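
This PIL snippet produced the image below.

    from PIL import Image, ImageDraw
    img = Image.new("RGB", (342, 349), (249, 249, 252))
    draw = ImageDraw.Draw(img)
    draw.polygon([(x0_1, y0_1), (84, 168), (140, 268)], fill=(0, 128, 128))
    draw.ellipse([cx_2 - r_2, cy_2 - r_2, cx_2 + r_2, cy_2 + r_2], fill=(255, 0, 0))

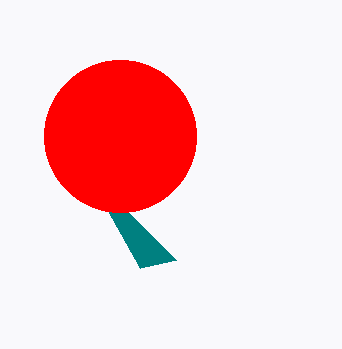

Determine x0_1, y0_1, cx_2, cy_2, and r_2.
x0_1 = 176
y0_1 = 260
cx_2 = 120
cy_2 = 136
r_2 = 76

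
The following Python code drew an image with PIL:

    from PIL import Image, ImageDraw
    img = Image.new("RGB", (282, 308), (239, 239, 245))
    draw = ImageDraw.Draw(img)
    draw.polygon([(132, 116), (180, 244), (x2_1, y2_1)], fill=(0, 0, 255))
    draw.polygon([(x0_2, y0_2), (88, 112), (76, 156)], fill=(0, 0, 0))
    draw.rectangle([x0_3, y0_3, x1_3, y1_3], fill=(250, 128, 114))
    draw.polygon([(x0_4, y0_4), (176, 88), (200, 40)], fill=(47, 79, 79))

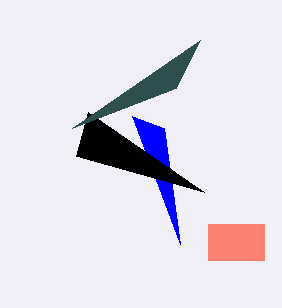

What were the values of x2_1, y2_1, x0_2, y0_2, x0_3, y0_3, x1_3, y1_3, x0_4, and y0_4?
x2_1 = 164
y2_1 = 128
x0_2 = 204
y0_2 = 192
x0_3 = 208
y0_3 = 224
x1_3 = 264
y1_3 = 260
x0_4 = 72
y0_4 = 128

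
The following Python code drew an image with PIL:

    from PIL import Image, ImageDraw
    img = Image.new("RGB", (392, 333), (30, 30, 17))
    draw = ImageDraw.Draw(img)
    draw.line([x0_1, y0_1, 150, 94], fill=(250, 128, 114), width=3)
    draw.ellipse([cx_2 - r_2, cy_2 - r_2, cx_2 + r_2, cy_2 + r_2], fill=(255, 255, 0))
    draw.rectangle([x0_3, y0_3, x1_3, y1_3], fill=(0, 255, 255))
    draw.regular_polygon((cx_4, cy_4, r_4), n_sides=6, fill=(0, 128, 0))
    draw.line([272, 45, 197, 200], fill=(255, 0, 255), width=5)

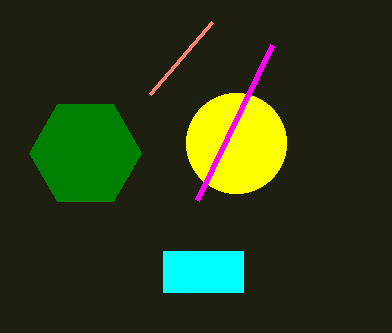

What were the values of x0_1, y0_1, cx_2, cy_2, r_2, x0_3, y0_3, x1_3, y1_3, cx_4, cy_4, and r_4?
x0_1 = 212; y0_1 = 22; cx_2 = 236; cy_2 = 143; r_2 = 50; x0_3 = 163; y0_3 = 251; x1_3 = 243; y1_3 = 292; cx_4 = 85; cy_4 = 153; r_4 = 56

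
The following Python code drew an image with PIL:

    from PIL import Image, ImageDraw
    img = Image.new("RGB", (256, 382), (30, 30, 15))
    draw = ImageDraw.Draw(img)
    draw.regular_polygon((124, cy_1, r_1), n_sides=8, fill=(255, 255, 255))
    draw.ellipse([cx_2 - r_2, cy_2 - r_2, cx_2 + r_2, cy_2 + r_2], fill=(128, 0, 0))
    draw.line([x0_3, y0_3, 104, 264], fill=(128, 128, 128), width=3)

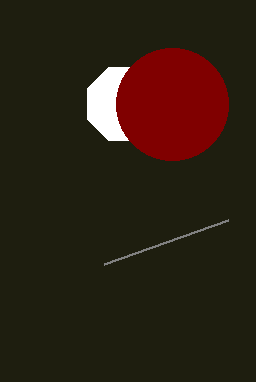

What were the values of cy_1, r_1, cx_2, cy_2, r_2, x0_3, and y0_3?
cy_1 = 104
r_1 = 40
cx_2 = 172
cy_2 = 104
r_2 = 56
x0_3 = 228
y0_3 = 220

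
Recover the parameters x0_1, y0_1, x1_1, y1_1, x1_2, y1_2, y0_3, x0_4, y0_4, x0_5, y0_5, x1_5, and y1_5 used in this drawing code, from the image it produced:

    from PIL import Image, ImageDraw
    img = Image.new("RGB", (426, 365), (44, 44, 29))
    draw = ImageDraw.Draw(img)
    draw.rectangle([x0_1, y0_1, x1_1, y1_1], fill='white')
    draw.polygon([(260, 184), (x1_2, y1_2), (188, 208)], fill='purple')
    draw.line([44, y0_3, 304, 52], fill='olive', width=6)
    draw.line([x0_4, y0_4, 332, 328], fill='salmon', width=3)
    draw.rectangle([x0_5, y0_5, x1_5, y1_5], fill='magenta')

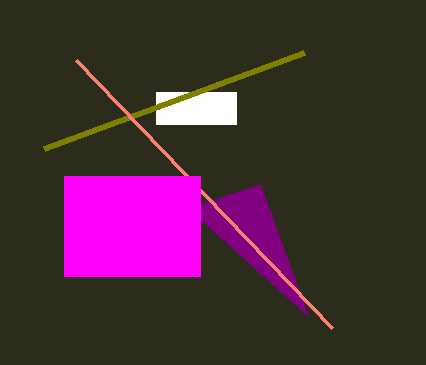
x0_1 = 156; y0_1 = 92; x1_1 = 236; y1_1 = 124; x1_2 = 308; y1_2 = 316; y0_3 = 148; x0_4 = 76; y0_4 = 60; x0_5 = 64; y0_5 = 176; x1_5 = 200; y1_5 = 276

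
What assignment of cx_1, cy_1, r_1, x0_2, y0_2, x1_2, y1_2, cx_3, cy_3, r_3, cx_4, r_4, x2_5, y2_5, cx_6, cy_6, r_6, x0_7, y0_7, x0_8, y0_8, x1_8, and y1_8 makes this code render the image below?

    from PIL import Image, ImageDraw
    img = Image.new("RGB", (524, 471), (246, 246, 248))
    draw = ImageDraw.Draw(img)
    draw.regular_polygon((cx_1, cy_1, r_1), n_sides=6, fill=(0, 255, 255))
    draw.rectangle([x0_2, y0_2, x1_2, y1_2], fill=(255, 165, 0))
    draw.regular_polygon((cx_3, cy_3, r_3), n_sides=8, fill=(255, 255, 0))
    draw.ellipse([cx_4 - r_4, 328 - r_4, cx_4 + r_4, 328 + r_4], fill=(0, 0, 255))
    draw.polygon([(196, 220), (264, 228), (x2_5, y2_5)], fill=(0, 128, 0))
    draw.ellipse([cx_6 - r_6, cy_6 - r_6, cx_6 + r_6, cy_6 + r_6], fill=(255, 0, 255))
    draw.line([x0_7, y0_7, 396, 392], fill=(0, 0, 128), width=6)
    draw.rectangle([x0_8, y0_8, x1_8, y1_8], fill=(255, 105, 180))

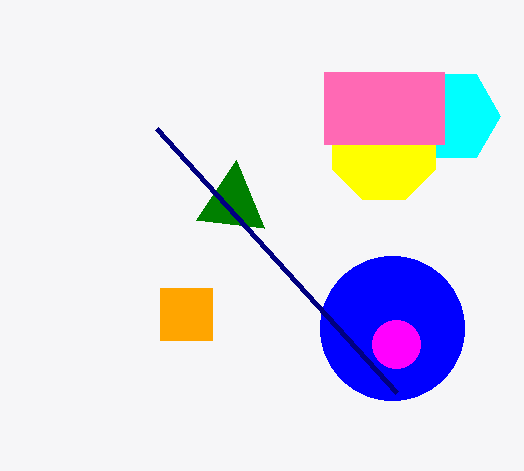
cx_1 = 452; cy_1 = 116; r_1 = 48; x0_2 = 160; y0_2 = 288; x1_2 = 212; y1_2 = 340; cx_3 = 384; cy_3 = 148; r_3 = 56; cx_4 = 392; r_4 = 72; x2_5 = 236; y2_5 = 160; cx_6 = 396; cy_6 = 344; r_6 = 24; x0_7 = 156; y0_7 = 128; x0_8 = 324; y0_8 = 72; x1_8 = 444; y1_8 = 144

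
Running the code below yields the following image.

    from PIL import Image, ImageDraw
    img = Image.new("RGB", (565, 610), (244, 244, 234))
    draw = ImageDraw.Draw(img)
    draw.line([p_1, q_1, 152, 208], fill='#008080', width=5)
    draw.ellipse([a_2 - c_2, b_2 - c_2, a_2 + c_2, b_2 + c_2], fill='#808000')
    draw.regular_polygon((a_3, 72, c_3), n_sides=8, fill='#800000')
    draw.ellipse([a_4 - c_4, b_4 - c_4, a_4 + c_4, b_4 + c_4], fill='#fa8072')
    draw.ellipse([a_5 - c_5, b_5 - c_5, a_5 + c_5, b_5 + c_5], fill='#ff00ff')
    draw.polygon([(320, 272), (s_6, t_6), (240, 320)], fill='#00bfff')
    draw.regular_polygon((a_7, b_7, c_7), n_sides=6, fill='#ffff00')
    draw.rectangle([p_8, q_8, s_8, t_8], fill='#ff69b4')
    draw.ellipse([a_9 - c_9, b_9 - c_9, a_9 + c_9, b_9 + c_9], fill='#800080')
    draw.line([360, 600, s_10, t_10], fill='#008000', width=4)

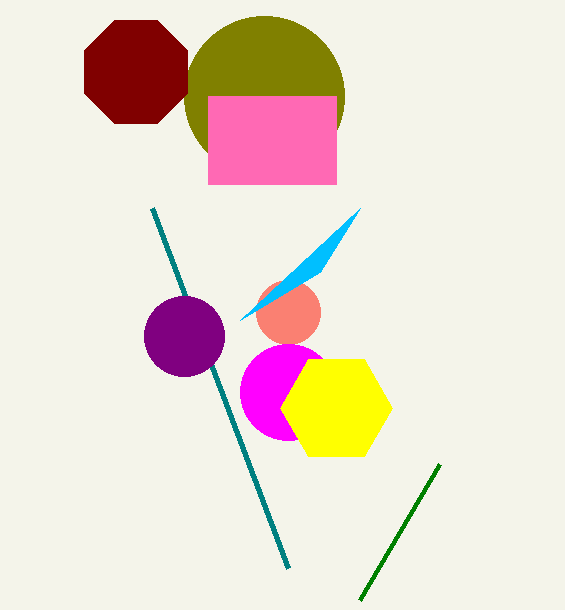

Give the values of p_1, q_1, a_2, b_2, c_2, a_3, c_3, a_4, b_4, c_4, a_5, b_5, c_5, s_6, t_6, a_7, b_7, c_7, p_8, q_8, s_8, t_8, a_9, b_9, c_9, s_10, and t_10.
p_1 = 288, q_1 = 568, a_2 = 264, b_2 = 96, c_2 = 80, a_3 = 136, c_3 = 56, a_4 = 288, b_4 = 312, c_4 = 32, a_5 = 288, b_5 = 392, c_5 = 48, s_6 = 360, t_6 = 208, a_7 = 336, b_7 = 408, c_7 = 56, p_8 = 208, q_8 = 96, s_8 = 336, t_8 = 184, a_9 = 184, b_9 = 336, c_9 = 40, s_10 = 440, t_10 = 464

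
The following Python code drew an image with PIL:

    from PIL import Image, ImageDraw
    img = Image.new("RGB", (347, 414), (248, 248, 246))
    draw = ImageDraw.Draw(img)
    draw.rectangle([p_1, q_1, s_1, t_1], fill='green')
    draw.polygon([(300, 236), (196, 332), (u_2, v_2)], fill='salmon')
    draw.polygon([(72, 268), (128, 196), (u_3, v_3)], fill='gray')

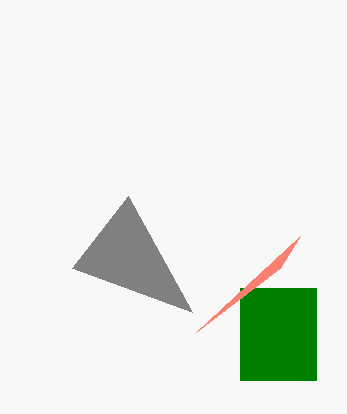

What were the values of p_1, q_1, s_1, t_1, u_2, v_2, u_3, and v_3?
p_1 = 240
q_1 = 288
s_1 = 316
t_1 = 380
u_2 = 280
v_2 = 268
u_3 = 192
v_3 = 312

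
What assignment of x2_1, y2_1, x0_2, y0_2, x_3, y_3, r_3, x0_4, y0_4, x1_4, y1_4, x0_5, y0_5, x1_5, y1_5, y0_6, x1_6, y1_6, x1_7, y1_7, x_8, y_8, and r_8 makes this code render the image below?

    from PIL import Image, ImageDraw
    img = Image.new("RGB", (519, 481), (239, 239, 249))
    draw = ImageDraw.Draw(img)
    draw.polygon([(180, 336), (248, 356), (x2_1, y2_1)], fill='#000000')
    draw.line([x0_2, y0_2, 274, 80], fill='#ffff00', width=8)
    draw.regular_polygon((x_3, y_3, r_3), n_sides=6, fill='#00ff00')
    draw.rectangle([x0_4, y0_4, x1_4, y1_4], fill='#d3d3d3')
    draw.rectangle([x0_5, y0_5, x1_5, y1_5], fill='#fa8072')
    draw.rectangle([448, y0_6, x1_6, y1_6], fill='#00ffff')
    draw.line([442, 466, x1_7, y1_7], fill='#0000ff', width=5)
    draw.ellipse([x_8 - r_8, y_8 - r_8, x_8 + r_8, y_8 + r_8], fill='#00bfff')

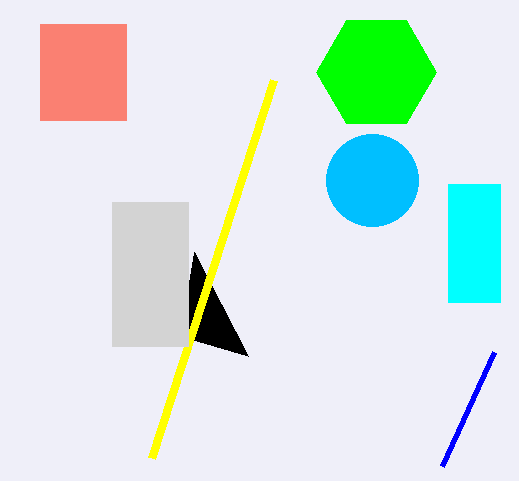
x2_1 = 194, y2_1 = 252, x0_2 = 152, y0_2 = 458, x_3 = 376, y_3 = 72, r_3 = 60, x0_4 = 112, y0_4 = 202, x1_4 = 188, y1_4 = 346, x0_5 = 40, y0_5 = 24, x1_5 = 126, y1_5 = 120, y0_6 = 184, x1_6 = 500, y1_6 = 302, x1_7 = 494, y1_7 = 352, x_8 = 372, y_8 = 180, r_8 = 46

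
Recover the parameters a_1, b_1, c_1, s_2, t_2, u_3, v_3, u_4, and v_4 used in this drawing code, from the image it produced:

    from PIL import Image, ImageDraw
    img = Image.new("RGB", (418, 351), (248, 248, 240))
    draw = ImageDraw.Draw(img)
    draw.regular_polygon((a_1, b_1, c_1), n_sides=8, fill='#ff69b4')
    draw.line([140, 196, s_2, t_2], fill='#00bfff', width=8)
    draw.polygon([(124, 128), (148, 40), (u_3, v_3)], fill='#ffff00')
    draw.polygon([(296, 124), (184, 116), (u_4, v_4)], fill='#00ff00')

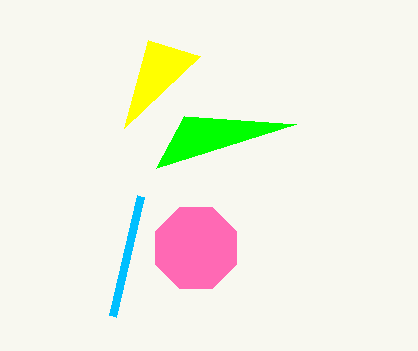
a_1 = 196
b_1 = 248
c_1 = 44
s_2 = 112
t_2 = 316
u_3 = 200
v_3 = 56
u_4 = 156
v_4 = 168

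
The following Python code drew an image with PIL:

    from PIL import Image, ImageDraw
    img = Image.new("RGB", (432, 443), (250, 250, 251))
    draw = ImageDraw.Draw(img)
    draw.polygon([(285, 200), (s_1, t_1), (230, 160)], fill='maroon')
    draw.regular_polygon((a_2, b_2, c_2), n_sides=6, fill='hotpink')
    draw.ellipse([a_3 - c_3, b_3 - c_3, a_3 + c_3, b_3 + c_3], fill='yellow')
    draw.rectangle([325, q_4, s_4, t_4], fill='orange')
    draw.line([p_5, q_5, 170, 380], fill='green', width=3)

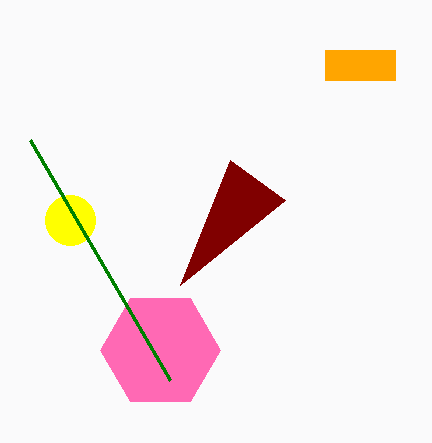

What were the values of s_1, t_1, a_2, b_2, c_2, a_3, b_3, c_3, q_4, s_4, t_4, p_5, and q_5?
s_1 = 180, t_1 = 285, a_2 = 160, b_2 = 350, c_2 = 60, a_3 = 70, b_3 = 220, c_3 = 25, q_4 = 50, s_4 = 395, t_4 = 80, p_5 = 30, q_5 = 140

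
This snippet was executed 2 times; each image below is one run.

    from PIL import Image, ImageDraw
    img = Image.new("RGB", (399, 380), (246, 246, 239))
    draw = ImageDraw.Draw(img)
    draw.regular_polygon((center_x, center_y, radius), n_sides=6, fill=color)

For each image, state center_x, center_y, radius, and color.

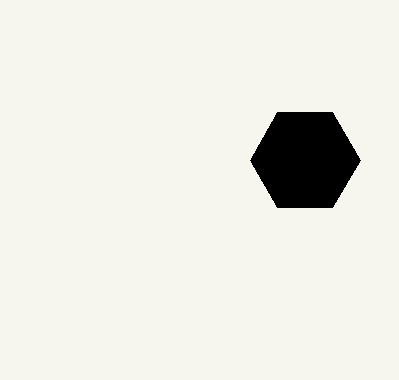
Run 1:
center_x = 305; center_y = 160; radius = 55; color = 'black'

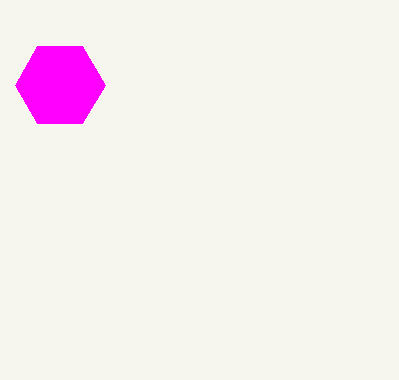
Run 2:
center_x = 60; center_y = 85; radius = 45; color = 'magenta'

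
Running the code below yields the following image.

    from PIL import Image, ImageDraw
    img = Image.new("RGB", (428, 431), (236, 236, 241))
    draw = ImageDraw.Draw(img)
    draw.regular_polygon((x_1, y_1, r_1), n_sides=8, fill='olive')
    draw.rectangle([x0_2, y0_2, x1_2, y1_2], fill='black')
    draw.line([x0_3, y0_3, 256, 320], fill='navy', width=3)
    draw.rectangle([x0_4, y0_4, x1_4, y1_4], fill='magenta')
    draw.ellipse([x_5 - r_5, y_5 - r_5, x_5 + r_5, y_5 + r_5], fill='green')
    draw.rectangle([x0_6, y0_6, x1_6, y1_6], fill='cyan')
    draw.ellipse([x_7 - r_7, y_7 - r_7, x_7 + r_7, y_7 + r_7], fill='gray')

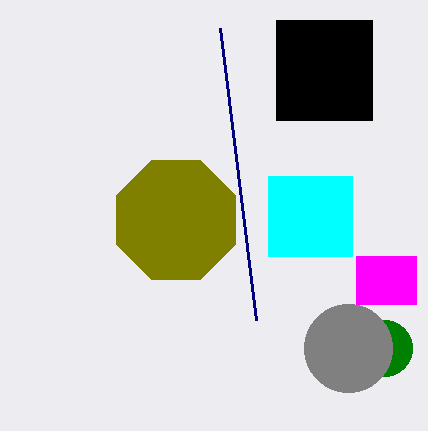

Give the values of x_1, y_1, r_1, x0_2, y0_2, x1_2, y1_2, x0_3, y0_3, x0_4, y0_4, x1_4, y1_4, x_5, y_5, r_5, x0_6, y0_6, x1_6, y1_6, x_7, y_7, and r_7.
x_1 = 176; y_1 = 220; r_1 = 64; x0_2 = 276; y0_2 = 20; x1_2 = 372; y1_2 = 120; x0_3 = 220; y0_3 = 28; x0_4 = 356; y0_4 = 256; x1_4 = 416; y1_4 = 304; x_5 = 384; y_5 = 348; r_5 = 28; x0_6 = 268; y0_6 = 176; x1_6 = 352; y1_6 = 256; x_7 = 348; y_7 = 348; r_7 = 44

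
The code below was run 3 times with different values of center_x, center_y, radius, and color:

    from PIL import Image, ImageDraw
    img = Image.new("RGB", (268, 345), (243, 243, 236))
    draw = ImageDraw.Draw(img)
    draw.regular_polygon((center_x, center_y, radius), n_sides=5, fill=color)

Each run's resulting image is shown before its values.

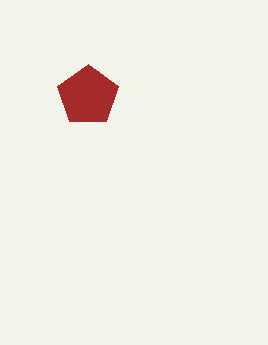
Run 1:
center_x = 88, center_y = 96, radius = 32, color = 'brown'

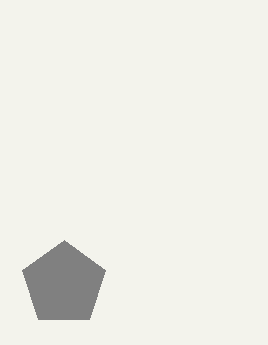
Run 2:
center_x = 64
center_y = 284
radius = 44
color = 'gray'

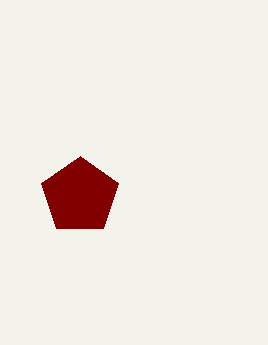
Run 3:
center_x = 80; center_y = 196; radius = 40; color = 'maroon'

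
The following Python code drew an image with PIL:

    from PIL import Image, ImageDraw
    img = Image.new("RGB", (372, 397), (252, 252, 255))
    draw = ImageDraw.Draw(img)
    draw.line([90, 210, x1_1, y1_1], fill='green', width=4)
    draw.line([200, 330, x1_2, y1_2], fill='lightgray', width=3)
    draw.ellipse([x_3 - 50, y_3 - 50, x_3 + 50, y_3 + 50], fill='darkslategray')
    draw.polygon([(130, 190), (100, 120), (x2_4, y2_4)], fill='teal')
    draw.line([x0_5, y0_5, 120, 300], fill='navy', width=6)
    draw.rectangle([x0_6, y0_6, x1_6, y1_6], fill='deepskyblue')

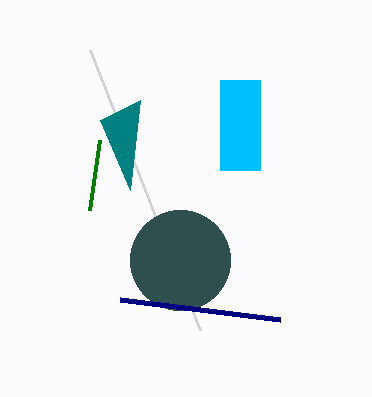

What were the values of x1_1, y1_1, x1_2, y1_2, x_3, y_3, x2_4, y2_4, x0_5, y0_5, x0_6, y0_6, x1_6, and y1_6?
x1_1 = 100
y1_1 = 140
x1_2 = 90
y1_2 = 50
x_3 = 180
y_3 = 260
x2_4 = 140
y2_4 = 100
x0_5 = 280
y0_5 = 320
x0_6 = 220
y0_6 = 80
x1_6 = 260
y1_6 = 170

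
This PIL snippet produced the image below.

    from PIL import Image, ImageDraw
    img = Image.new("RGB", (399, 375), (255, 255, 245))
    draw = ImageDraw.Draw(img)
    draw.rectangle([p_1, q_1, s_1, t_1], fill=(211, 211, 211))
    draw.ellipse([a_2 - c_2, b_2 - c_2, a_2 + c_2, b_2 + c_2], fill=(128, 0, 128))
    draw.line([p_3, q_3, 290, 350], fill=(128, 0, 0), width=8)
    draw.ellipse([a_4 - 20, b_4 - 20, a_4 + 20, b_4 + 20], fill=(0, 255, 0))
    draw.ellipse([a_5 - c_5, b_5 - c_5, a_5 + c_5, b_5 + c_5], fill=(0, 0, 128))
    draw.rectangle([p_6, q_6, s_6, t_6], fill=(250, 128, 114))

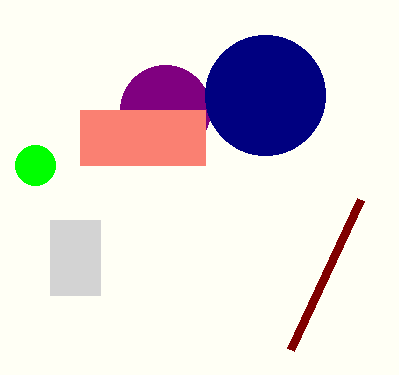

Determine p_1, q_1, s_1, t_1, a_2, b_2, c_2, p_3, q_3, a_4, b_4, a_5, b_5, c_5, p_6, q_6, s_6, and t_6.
p_1 = 50
q_1 = 220
s_1 = 100
t_1 = 295
a_2 = 165
b_2 = 110
c_2 = 45
p_3 = 360
q_3 = 200
a_4 = 35
b_4 = 165
a_5 = 265
b_5 = 95
c_5 = 60
p_6 = 80
q_6 = 110
s_6 = 205
t_6 = 165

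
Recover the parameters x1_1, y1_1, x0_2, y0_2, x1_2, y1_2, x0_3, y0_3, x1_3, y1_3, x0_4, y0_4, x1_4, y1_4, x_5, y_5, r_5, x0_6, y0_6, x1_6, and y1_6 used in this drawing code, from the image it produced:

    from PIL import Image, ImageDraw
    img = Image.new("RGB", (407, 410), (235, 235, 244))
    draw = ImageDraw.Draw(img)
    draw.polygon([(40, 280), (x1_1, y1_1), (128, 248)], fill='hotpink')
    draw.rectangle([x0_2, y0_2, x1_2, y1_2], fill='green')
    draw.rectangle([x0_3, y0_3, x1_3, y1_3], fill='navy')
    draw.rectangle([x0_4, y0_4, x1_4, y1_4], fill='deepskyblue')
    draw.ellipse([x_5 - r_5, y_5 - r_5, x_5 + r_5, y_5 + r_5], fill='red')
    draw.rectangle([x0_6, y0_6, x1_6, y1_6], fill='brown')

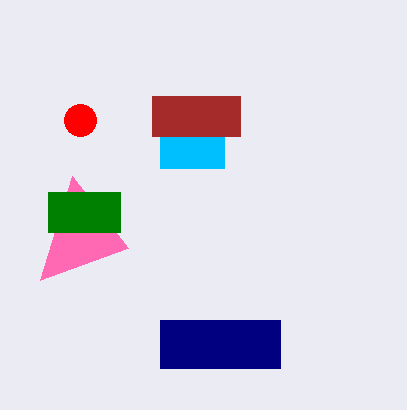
x1_1 = 72, y1_1 = 176, x0_2 = 48, y0_2 = 192, x1_2 = 120, y1_2 = 232, x0_3 = 160, y0_3 = 320, x1_3 = 280, y1_3 = 368, x0_4 = 160, y0_4 = 96, x1_4 = 224, y1_4 = 168, x_5 = 80, y_5 = 120, r_5 = 16, x0_6 = 152, y0_6 = 96, x1_6 = 240, y1_6 = 136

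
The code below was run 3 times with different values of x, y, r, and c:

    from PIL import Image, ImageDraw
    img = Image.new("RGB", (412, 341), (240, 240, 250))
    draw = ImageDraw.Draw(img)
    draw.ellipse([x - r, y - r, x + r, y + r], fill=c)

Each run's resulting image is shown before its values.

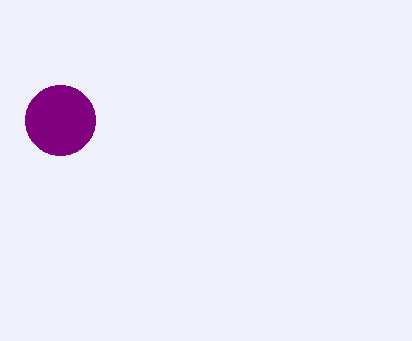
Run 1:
x = 60, y = 120, r = 35, c = 'purple'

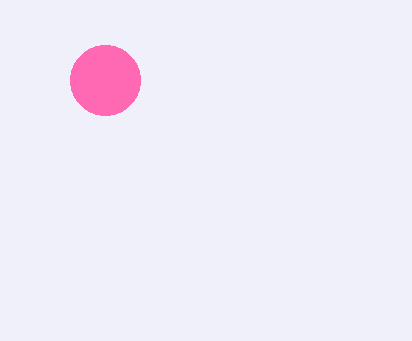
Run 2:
x = 105; y = 80; r = 35; c = 'hotpink'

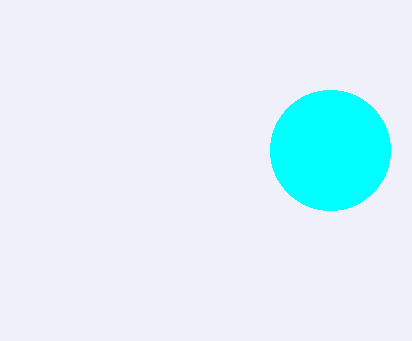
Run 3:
x = 330, y = 150, r = 60, c = 'cyan'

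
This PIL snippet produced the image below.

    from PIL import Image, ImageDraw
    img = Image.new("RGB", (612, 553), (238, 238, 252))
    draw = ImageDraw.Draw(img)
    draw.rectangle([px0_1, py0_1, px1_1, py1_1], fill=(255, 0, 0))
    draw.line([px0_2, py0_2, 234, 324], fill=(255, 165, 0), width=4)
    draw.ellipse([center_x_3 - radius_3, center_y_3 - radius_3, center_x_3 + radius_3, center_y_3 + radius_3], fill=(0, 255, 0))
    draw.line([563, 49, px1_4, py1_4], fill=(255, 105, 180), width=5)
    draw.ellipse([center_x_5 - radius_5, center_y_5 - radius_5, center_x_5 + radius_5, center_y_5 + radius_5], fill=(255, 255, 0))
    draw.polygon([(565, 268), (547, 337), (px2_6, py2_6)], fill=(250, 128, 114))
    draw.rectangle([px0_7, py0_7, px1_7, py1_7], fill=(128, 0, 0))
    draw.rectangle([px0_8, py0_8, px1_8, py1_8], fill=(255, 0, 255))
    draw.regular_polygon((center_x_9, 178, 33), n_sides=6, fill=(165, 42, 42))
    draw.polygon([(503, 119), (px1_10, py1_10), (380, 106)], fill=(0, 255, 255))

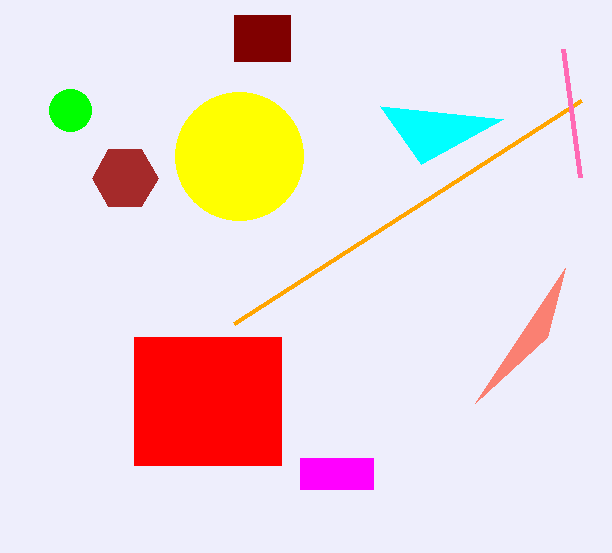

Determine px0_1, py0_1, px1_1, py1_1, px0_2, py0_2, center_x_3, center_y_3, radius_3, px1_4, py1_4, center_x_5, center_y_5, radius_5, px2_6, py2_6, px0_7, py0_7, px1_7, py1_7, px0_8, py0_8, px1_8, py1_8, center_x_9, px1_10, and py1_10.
px0_1 = 134; py0_1 = 337; px1_1 = 281; py1_1 = 465; px0_2 = 581; py0_2 = 101; center_x_3 = 70; center_y_3 = 110; radius_3 = 21; px1_4 = 580; py1_4 = 177; center_x_5 = 239; center_y_5 = 156; radius_5 = 64; px2_6 = 475; py2_6 = 403; px0_7 = 234; py0_7 = 15; px1_7 = 290; py1_7 = 61; px0_8 = 300; py0_8 = 458; px1_8 = 373; py1_8 = 489; center_x_9 = 125; px1_10 = 421; py1_10 = 164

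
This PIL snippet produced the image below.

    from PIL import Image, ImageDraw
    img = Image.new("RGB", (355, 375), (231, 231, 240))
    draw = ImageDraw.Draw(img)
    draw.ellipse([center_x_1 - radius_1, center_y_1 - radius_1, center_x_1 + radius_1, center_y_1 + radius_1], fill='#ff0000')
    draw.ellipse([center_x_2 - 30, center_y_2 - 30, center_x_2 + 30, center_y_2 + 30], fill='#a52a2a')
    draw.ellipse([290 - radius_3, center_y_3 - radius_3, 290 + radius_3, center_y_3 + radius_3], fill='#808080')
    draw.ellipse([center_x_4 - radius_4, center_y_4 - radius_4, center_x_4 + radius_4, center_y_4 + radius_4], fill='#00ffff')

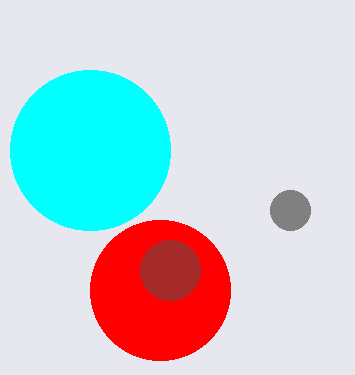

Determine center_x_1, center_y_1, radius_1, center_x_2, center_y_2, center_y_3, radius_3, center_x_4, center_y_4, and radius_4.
center_x_1 = 160
center_y_1 = 290
radius_1 = 70
center_x_2 = 170
center_y_2 = 270
center_y_3 = 210
radius_3 = 20
center_x_4 = 90
center_y_4 = 150
radius_4 = 80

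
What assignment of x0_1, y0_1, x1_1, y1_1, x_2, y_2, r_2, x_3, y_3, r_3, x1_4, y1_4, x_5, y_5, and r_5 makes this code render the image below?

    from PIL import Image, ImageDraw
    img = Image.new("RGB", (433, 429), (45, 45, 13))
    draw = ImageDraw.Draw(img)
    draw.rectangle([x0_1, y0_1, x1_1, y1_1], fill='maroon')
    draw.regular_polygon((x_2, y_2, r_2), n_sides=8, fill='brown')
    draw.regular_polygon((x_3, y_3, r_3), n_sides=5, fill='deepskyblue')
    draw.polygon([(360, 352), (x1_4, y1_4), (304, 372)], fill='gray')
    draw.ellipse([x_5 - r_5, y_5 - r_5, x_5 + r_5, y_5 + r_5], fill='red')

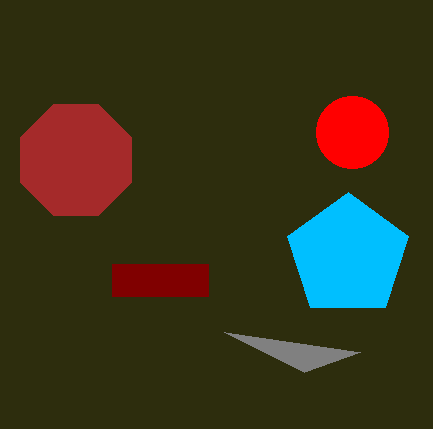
x0_1 = 112
y0_1 = 264
x1_1 = 208
y1_1 = 296
x_2 = 76
y_2 = 160
r_2 = 60
x_3 = 348
y_3 = 256
r_3 = 64
x1_4 = 224
y1_4 = 332
x_5 = 352
y_5 = 132
r_5 = 36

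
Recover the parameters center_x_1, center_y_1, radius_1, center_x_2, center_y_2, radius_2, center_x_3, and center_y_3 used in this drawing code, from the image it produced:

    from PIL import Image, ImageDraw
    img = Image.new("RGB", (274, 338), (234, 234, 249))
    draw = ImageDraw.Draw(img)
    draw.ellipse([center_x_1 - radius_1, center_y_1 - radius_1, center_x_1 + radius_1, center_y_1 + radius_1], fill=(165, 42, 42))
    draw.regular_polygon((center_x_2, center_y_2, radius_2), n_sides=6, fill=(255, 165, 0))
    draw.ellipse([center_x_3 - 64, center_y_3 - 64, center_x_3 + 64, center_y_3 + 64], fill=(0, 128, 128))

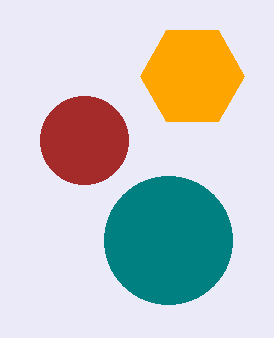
center_x_1 = 84
center_y_1 = 140
radius_1 = 44
center_x_2 = 192
center_y_2 = 76
radius_2 = 52
center_x_3 = 168
center_y_3 = 240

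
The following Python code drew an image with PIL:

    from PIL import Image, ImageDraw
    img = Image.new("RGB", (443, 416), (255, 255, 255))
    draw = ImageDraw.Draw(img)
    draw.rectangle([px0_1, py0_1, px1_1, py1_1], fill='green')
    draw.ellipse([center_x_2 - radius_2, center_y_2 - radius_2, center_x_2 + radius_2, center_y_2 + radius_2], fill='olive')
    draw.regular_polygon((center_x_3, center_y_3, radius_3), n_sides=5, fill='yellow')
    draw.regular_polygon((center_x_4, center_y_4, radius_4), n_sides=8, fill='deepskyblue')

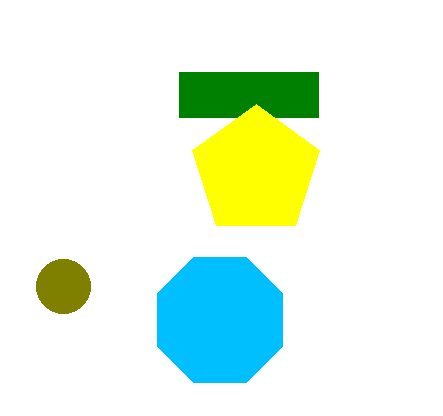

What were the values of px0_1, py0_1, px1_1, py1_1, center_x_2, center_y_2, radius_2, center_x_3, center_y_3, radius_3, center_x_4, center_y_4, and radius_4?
px0_1 = 179
py0_1 = 72
px1_1 = 318
py1_1 = 117
center_x_2 = 63
center_y_2 = 286
radius_2 = 27
center_x_3 = 256
center_y_3 = 171
radius_3 = 67
center_x_4 = 220
center_y_4 = 320
radius_4 = 68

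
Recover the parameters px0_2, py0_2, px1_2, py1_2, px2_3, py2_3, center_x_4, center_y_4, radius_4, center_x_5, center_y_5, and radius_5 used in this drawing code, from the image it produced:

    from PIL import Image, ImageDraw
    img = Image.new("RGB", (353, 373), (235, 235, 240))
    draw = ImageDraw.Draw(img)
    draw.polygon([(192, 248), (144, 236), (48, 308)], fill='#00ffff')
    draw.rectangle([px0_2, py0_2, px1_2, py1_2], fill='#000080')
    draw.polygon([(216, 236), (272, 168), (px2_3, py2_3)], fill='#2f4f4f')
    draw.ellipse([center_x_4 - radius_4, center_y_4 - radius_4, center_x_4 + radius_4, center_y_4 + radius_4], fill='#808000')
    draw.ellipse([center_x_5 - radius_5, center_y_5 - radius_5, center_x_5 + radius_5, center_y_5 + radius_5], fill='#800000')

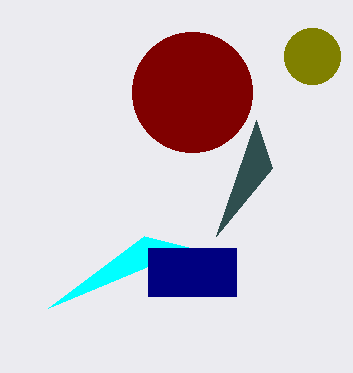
px0_2 = 148, py0_2 = 248, px1_2 = 236, py1_2 = 296, px2_3 = 256, py2_3 = 120, center_x_4 = 312, center_y_4 = 56, radius_4 = 28, center_x_5 = 192, center_y_5 = 92, radius_5 = 60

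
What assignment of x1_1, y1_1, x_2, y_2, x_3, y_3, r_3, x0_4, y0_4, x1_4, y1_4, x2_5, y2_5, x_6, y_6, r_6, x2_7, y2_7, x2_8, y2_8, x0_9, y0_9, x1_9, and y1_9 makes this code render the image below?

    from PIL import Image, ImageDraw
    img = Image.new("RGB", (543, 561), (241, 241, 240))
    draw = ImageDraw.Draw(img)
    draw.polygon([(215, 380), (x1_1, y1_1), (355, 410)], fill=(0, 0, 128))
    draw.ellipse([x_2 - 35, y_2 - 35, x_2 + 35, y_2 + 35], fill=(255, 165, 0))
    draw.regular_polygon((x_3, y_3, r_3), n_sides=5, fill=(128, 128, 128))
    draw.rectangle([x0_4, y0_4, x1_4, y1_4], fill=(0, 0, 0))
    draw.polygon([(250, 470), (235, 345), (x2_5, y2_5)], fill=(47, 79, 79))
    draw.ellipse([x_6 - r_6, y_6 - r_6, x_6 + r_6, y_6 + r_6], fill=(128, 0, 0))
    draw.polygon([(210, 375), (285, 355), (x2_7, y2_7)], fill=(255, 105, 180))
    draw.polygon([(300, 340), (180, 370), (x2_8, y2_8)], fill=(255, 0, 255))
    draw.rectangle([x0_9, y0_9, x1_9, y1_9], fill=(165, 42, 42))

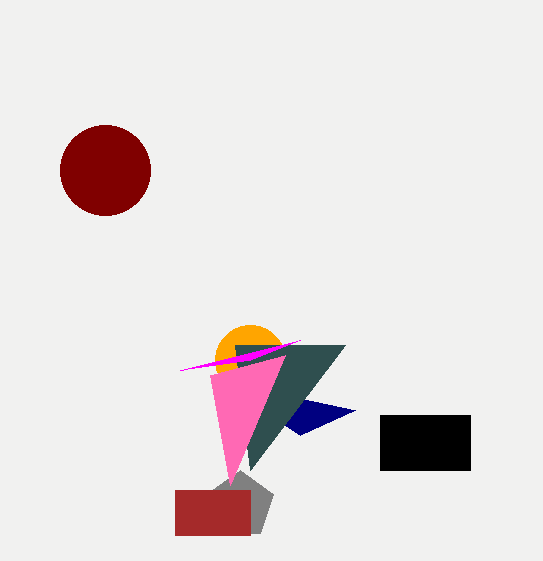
x1_1 = 300
y1_1 = 435
x_2 = 250
y_2 = 360
x_3 = 240
y_3 = 505
r_3 = 35
x0_4 = 380
y0_4 = 415
x1_4 = 470
y1_4 = 470
x2_5 = 345
y2_5 = 345
x_6 = 105
y_6 = 170
r_6 = 45
x2_7 = 230
y2_7 = 485
x2_8 = 250
y2_8 = 360
x0_9 = 175
y0_9 = 490
x1_9 = 250
y1_9 = 535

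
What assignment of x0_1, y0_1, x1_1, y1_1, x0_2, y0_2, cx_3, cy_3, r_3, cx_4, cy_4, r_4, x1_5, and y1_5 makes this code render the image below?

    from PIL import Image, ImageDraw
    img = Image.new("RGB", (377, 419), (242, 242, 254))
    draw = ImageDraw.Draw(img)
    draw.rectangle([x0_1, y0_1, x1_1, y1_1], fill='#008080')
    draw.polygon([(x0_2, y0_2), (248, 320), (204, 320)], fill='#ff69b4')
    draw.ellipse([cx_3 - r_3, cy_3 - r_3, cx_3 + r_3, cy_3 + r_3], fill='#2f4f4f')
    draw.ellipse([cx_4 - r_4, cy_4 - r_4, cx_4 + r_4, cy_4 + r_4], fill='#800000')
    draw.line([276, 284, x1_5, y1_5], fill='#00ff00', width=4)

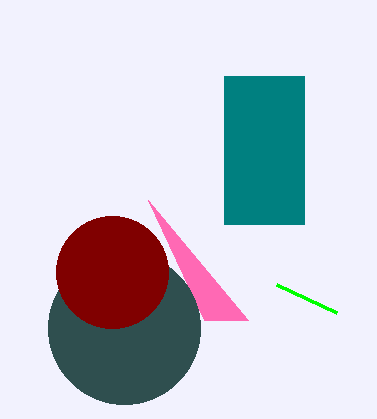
x0_1 = 224
y0_1 = 76
x1_1 = 304
y1_1 = 224
x0_2 = 148
y0_2 = 200
cx_3 = 124
cy_3 = 328
r_3 = 76
cx_4 = 112
cy_4 = 272
r_4 = 56
x1_5 = 336
y1_5 = 312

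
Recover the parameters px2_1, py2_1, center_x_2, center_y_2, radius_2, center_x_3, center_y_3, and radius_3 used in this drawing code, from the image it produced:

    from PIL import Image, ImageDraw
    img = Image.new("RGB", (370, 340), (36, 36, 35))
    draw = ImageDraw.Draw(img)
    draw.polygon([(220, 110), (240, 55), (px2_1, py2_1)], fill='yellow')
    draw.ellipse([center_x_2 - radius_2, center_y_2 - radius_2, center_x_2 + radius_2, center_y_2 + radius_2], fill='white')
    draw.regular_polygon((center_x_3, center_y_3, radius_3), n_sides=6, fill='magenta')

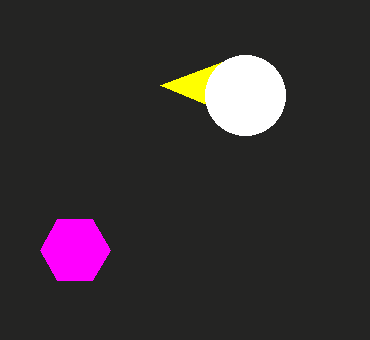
px2_1 = 160; py2_1 = 85; center_x_2 = 245; center_y_2 = 95; radius_2 = 40; center_x_3 = 75; center_y_3 = 250; radius_3 = 35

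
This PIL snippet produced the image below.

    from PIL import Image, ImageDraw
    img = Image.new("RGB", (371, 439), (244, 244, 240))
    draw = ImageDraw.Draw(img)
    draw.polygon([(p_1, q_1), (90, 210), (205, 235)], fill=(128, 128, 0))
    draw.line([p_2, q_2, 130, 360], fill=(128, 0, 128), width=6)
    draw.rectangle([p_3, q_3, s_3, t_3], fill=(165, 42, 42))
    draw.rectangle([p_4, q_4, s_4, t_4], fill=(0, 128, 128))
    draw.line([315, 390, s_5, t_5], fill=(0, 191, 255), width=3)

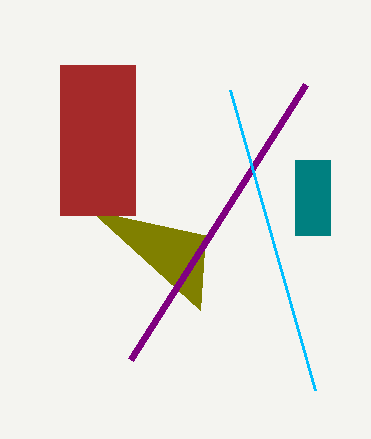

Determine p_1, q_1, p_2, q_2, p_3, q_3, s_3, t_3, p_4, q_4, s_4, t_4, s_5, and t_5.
p_1 = 200, q_1 = 310, p_2 = 305, q_2 = 85, p_3 = 60, q_3 = 65, s_3 = 135, t_3 = 215, p_4 = 295, q_4 = 160, s_4 = 330, t_4 = 235, s_5 = 230, t_5 = 90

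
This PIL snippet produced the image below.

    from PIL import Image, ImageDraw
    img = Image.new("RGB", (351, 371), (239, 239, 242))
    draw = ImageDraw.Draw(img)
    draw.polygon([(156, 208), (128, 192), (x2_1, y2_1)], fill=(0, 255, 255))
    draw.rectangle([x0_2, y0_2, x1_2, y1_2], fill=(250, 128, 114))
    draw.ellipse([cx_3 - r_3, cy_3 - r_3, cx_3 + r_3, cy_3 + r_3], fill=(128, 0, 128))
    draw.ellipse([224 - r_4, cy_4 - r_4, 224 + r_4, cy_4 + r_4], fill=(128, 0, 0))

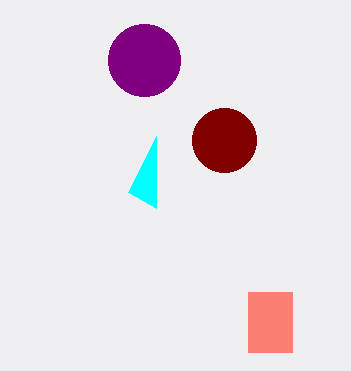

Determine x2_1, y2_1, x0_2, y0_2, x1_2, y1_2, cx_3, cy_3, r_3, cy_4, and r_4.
x2_1 = 156, y2_1 = 136, x0_2 = 248, y0_2 = 292, x1_2 = 292, y1_2 = 352, cx_3 = 144, cy_3 = 60, r_3 = 36, cy_4 = 140, r_4 = 32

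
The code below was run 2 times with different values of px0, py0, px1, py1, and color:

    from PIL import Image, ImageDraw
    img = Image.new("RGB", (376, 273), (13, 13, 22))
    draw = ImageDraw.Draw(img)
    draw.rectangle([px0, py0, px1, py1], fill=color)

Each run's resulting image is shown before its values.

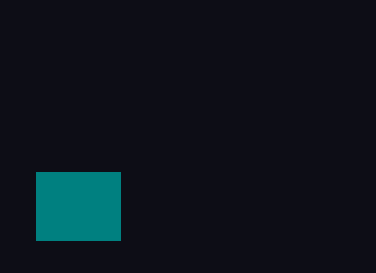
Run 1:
px0 = 36
py0 = 172
px1 = 120
py1 = 240
color = 'teal'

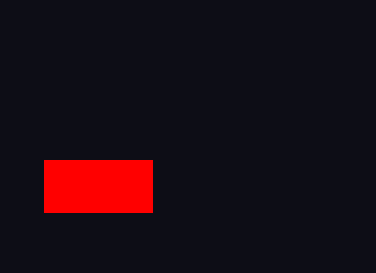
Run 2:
px0 = 44, py0 = 160, px1 = 152, py1 = 212, color = 'red'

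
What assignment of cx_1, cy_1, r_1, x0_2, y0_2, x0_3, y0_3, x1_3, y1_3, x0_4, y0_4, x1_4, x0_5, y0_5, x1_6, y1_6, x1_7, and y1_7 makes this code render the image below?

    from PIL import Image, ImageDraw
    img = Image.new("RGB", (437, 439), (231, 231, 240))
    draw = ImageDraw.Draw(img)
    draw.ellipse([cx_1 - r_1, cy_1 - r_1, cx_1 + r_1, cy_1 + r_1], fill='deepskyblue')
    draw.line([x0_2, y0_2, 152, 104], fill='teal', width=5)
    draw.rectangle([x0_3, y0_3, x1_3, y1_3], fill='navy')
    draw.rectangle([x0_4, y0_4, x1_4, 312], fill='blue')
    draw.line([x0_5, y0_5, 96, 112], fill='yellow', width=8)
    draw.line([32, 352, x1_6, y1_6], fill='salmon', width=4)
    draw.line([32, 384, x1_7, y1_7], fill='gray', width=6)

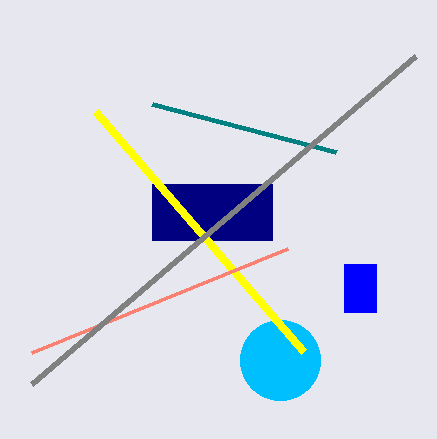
cx_1 = 280; cy_1 = 360; r_1 = 40; x0_2 = 336; y0_2 = 152; x0_3 = 152; y0_3 = 184; x1_3 = 272; y1_3 = 240; x0_4 = 344; y0_4 = 264; x1_4 = 376; x0_5 = 304; y0_5 = 352; x1_6 = 288; y1_6 = 248; x1_7 = 416; y1_7 = 56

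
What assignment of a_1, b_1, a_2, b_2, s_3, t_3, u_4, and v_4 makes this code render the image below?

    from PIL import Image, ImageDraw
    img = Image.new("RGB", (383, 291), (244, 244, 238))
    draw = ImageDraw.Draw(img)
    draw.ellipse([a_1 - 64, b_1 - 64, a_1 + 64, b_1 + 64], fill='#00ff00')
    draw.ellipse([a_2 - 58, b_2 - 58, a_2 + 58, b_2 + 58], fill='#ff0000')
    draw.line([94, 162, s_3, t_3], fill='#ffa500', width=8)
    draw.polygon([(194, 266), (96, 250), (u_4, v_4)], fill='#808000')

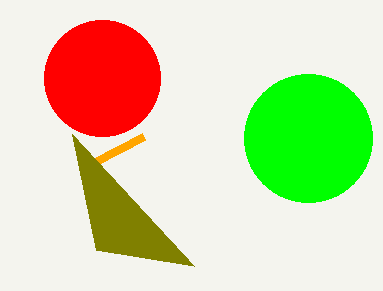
a_1 = 308, b_1 = 138, a_2 = 102, b_2 = 78, s_3 = 144, t_3 = 136, u_4 = 72, v_4 = 134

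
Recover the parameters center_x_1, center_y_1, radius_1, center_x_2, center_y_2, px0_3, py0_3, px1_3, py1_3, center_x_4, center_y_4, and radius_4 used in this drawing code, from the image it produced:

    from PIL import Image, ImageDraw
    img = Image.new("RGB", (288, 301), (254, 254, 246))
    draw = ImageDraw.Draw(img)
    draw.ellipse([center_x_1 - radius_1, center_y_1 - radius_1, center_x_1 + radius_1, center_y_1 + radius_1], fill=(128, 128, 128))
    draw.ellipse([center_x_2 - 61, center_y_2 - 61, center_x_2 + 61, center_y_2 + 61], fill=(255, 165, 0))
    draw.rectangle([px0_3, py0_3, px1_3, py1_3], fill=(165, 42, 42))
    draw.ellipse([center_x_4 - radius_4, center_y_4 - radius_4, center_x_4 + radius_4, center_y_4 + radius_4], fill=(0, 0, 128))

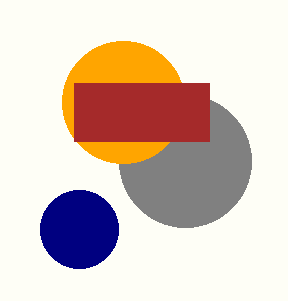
center_x_1 = 185, center_y_1 = 161, radius_1 = 66, center_x_2 = 123, center_y_2 = 102, px0_3 = 74, py0_3 = 83, px1_3 = 209, py1_3 = 141, center_x_4 = 79, center_y_4 = 229, radius_4 = 39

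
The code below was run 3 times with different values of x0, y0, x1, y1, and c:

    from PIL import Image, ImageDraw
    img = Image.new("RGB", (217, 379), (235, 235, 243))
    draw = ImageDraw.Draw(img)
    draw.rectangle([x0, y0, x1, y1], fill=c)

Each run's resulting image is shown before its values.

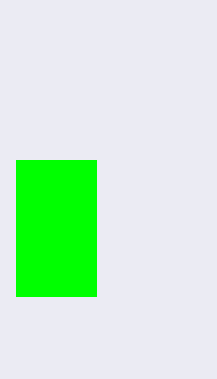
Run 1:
x0 = 16, y0 = 160, x1 = 96, y1 = 296, c = 'lime'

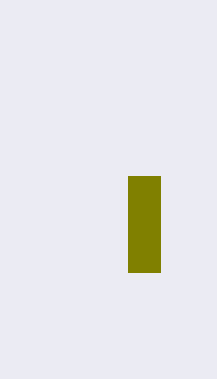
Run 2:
x0 = 128; y0 = 176; x1 = 160; y1 = 272; c = 'olive'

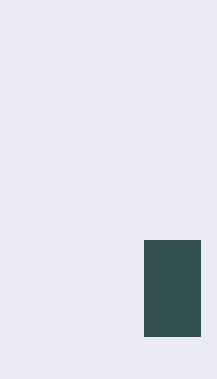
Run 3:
x0 = 144, y0 = 240, x1 = 200, y1 = 336, c = 'darkslategray'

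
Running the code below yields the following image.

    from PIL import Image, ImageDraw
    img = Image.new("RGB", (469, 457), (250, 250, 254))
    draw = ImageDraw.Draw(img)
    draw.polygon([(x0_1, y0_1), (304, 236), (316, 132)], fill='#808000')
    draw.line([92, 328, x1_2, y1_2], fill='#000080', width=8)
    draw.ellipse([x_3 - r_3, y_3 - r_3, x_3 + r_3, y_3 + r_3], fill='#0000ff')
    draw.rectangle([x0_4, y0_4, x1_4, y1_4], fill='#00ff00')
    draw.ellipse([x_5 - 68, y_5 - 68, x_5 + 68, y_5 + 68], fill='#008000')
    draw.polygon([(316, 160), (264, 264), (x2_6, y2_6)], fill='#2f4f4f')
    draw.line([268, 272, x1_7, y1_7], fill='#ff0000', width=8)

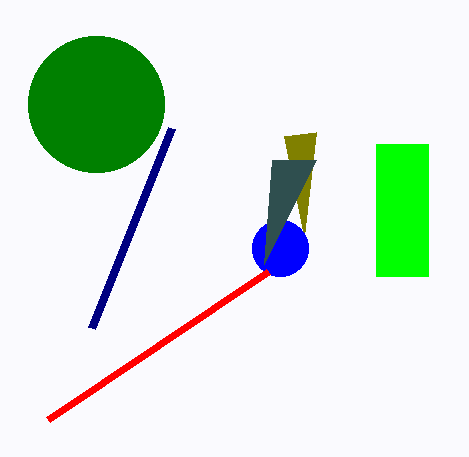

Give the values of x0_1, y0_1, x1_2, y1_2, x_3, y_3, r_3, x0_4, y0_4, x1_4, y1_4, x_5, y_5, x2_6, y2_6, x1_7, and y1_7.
x0_1 = 284
y0_1 = 136
x1_2 = 172
y1_2 = 128
x_3 = 280
y_3 = 248
r_3 = 28
x0_4 = 376
y0_4 = 144
x1_4 = 428
y1_4 = 276
x_5 = 96
y_5 = 104
x2_6 = 272
y2_6 = 160
x1_7 = 48
y1_7 = 420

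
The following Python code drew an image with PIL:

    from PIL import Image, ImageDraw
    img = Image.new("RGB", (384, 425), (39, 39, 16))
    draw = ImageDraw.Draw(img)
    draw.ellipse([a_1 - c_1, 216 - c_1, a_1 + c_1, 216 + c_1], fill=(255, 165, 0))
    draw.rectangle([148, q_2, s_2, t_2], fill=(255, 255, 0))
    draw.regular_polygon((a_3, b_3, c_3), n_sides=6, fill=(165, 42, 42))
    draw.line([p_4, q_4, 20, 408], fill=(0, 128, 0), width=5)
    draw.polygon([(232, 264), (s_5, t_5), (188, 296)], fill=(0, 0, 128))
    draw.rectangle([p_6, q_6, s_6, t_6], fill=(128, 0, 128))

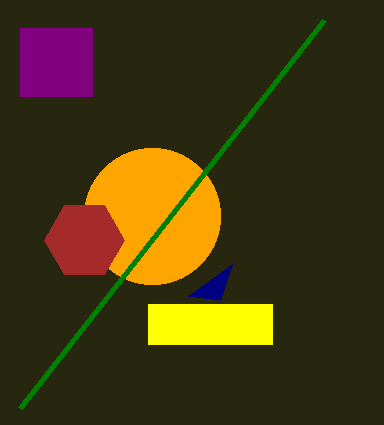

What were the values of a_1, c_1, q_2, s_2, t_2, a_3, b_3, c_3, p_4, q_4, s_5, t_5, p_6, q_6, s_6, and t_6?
a_1 = 152; c_1 = 68; q_2 = 304; s_2 = 272; t_2 = 344; a_3 = 84; b_3 = 240; c_3 = 40; p_4 = 324; q_4 = 20; s_5 = 220; t_5 = 300; p_6 = 20; q_6 = 28; s_6 = 92; t_6 = 96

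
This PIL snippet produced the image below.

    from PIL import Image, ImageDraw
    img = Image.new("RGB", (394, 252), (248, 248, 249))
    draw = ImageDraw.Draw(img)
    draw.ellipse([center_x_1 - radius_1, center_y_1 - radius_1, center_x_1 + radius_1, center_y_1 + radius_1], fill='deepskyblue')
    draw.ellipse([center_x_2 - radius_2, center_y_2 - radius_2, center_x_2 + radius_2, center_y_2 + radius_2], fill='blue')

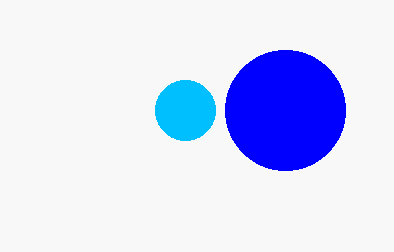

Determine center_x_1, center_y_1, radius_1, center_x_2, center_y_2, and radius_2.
center_x_1 = 185
center_y_1 = 110
radius_1 = 30
center_x_2 = 285
center_y_2 = 110
radius_2 = 60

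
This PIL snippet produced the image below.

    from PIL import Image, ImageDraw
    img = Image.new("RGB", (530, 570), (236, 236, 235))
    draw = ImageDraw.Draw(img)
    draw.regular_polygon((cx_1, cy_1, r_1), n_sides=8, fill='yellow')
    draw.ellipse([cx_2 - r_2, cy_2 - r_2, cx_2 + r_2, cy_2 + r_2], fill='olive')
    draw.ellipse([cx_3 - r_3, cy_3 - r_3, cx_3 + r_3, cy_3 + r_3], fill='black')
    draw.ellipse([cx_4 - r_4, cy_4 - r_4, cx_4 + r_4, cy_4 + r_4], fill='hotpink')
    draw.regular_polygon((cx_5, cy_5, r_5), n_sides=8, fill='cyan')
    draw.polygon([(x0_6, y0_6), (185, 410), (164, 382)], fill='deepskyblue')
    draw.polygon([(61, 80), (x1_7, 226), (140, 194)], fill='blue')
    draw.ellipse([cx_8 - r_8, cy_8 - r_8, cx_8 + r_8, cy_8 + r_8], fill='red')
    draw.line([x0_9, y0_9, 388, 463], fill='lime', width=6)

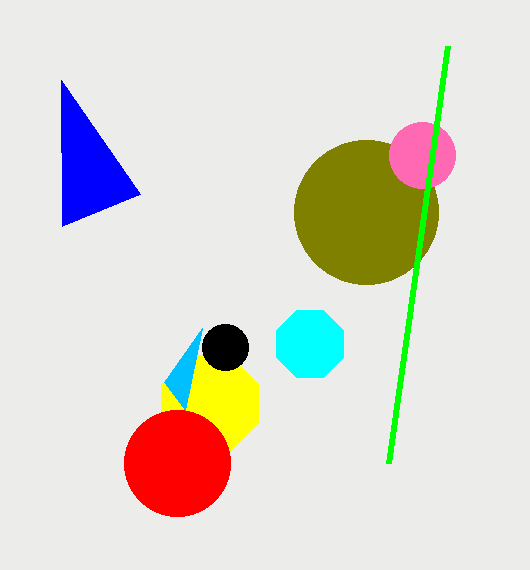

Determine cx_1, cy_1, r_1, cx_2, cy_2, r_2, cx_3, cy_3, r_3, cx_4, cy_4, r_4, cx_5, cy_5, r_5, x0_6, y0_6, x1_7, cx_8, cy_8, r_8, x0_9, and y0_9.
cx_1 = 210; cy_1 = 404; r_1 = 52; cx_2 = 366; cy_2 = 212; r_2 = 72; cx_3 = 225; cy_3 = 347; r_3 = 23; cx_4 = 422; cy_4 = 155; r_4 = 33; cx_5 = 310; cy_5 = 344; r_5 = 36; x0_6 = 202; y0_6 = 328; x1_7 = 62; cx_8 = 177; cy_8 = 463; r_8 = 53; x0_9 = 447; y0_9 = 46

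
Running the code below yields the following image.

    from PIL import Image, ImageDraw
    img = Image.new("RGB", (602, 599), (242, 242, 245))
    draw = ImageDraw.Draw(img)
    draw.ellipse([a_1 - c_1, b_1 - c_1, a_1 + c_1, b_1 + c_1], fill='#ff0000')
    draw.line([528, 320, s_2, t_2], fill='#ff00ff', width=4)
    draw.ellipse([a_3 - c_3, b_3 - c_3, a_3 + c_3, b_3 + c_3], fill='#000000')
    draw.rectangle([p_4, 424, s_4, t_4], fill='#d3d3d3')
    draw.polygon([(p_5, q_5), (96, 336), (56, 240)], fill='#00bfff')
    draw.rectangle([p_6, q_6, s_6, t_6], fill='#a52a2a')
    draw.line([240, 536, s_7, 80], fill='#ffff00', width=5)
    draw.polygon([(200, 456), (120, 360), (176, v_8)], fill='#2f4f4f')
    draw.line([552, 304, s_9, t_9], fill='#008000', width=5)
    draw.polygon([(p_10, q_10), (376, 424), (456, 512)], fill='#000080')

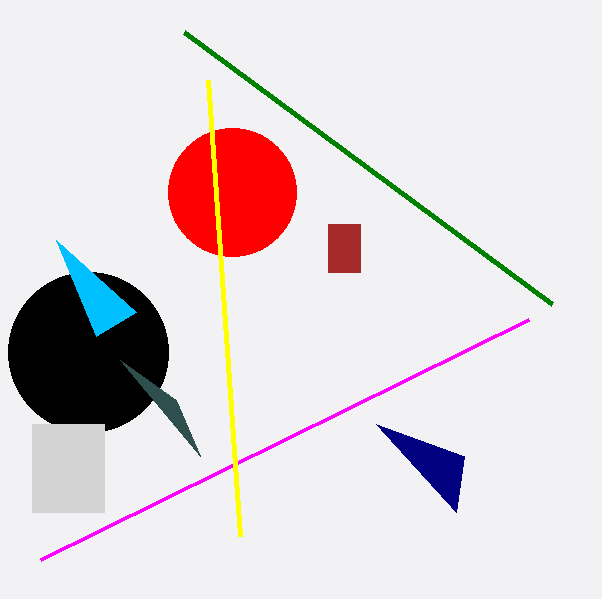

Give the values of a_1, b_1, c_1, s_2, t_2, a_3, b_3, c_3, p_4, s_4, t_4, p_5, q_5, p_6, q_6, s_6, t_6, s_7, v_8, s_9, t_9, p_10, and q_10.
a_1 = 232
b_1 = 192
c_1 = 64
s_2 = 40
t_2 = 560
a_3 = 88
b_3 = 352
c_3 = 80
p_4 = 32
s_4 = 104
t_4 = 512
p_5 = 136
q_5 = 312
p_6 = 328
q_6 = 224
s_6 = 360
t_6 = 272
s_7 = 208
v_8 = 400
s_9 = 184
t_9 = 32
p_10 = 464
q_10 = 456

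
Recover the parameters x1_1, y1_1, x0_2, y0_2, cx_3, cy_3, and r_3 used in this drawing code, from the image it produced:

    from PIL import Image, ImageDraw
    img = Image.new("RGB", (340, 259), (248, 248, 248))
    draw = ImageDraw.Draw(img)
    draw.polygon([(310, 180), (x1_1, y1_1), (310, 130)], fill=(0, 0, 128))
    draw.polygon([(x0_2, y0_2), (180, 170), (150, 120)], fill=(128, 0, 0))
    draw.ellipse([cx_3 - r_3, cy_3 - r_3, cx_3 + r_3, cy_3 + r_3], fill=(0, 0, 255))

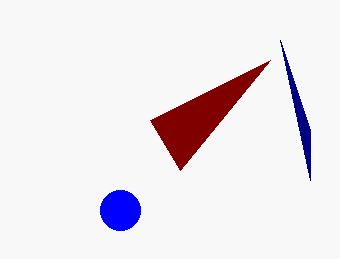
x1_1 = 280, y1_1 = 40, x0_2 = 270, y0_2 = 60, cx_3 = 120, cy_3 = 210, r_3 = 20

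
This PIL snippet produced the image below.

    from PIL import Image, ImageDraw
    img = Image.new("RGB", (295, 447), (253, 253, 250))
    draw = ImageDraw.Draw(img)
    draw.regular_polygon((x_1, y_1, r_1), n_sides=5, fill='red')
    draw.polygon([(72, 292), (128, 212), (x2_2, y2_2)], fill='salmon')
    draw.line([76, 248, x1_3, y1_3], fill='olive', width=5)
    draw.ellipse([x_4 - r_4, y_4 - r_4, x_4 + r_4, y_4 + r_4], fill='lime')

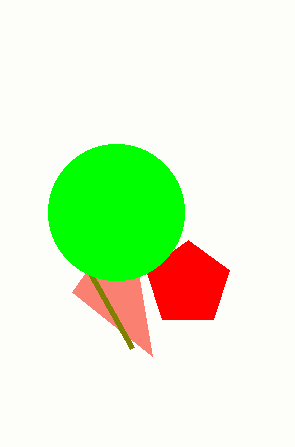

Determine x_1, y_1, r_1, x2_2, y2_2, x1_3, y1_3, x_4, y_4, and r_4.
x_1 = 188, y_1 = 284, r_1 = 44, x2_2 = 152, y2_2 = 356, x1_3 = 132, y1_3 = 348, x_4 = 116, y_4 = 212, r_4 = 68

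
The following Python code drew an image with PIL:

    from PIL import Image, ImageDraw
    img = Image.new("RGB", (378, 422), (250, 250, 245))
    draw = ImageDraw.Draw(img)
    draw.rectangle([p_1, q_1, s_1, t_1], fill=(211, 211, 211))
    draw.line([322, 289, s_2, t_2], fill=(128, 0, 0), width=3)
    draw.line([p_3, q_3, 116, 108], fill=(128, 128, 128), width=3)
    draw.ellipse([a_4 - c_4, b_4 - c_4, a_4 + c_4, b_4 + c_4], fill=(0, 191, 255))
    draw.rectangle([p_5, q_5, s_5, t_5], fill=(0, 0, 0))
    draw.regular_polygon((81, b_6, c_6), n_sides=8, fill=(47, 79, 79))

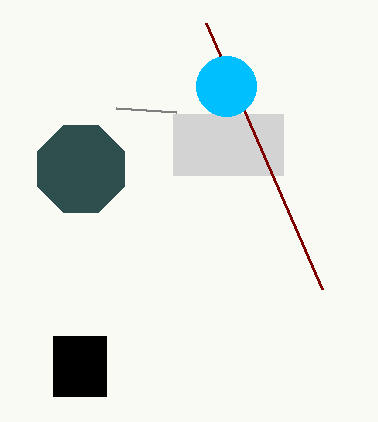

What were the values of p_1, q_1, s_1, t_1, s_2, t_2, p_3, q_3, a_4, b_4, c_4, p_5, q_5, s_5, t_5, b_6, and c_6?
p_1 = 173; q_1 = 114; s_1 = 283; t_1 = 175; s_2 = 206; t_2 = 23; p_3 = 176; q_3 = 112; a_4 = 226; b_4 = 86; c_4 = 30; p_5 = 53; q_5 = 336; s_5 = 106; t_5 = 396; b_6 = 169; c_6 = 47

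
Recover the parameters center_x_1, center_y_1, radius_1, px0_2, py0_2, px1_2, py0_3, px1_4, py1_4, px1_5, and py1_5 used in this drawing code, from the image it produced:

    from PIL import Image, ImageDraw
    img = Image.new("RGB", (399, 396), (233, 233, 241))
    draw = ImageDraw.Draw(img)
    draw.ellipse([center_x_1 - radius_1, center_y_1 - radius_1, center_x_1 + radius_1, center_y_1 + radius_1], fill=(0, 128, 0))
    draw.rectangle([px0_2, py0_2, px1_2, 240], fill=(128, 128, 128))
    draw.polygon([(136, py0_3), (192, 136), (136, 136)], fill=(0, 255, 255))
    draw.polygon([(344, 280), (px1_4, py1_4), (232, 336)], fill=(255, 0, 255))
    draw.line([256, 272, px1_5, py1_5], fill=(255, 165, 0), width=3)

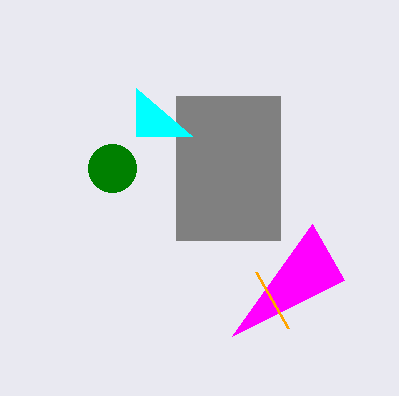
center_x_1 = 112; center_y_1 = 168; radius_1 = 24; px0_2 = 176; py0_2 = 96; px1_2 = 280; py0_3 = 88; px1_4 = 312; py1_4 = 224; px1_5 = 288; py1_5 = 328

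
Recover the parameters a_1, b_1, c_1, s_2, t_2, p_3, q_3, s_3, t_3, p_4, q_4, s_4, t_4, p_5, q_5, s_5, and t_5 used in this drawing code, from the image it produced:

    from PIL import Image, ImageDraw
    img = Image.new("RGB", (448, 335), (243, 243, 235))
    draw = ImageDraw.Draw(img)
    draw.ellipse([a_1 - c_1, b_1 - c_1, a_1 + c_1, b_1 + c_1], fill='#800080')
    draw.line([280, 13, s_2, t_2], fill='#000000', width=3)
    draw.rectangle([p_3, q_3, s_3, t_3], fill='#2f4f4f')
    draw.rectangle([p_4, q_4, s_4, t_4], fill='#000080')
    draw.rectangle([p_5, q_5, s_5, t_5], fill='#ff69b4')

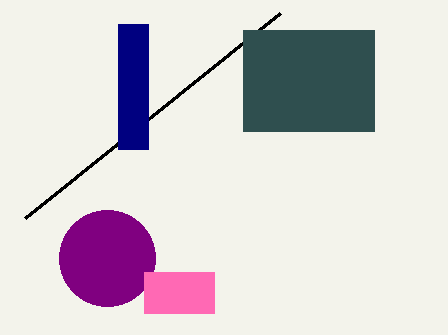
a_1 = 107; b_1 = 258; c_1 = 48; s_2 = 25; t_2 = 218; p_3 = 243; q_3 = 30; s_3 = 374; t_3 = 131; p_4 = 118; q_4 = 24; s_4 = 148; t_4 = 149; p_5 = 144; q_5 = 272; s_5 = 214; t_5 = 313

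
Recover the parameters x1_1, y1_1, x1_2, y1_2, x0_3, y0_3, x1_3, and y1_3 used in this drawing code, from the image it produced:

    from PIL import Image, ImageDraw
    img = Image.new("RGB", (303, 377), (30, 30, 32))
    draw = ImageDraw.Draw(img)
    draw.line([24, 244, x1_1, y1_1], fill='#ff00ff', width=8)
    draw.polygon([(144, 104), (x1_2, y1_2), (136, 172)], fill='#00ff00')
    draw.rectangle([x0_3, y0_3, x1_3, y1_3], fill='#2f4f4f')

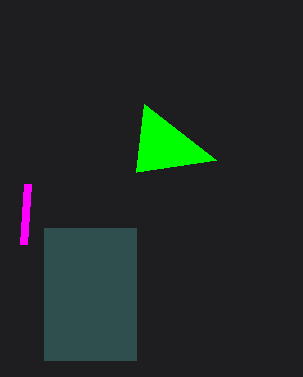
x1_1 = 28
y1_1 = 184
x1_2 = 216
y1_2 = 160
x0_3 = 44
y0_3 = 228
x1_3 = 136
y1_3 = 360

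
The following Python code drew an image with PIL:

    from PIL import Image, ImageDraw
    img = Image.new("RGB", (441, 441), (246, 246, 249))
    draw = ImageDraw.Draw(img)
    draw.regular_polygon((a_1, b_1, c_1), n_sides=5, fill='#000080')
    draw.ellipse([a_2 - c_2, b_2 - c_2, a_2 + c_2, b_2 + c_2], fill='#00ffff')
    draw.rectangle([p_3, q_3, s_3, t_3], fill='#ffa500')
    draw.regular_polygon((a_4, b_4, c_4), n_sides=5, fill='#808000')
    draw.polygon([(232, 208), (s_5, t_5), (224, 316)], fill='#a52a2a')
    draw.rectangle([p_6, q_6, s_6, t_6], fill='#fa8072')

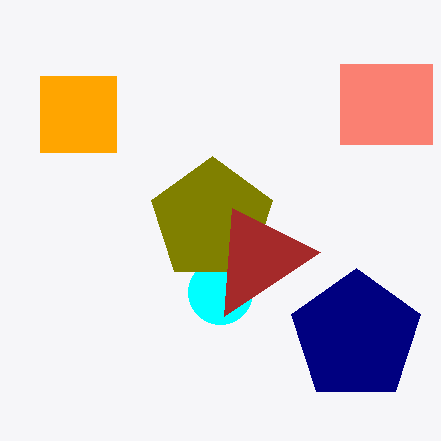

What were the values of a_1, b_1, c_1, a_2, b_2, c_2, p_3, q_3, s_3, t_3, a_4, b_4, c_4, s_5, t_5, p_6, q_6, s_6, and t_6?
a_1 = 356, b_1 = 336, c_1 = 68, a_2 = 220, b_2 = 292, c_2 = 32, p_3 = 40, q_3 = 76, s_3 = 116, t_3 = 152, a_4 = 212, b_4 = 220, c_4 = 64, s_5 = 320, t_5 = 252, p_6 = 340, q_6 = 64, s_6 = 432, t_6 = 144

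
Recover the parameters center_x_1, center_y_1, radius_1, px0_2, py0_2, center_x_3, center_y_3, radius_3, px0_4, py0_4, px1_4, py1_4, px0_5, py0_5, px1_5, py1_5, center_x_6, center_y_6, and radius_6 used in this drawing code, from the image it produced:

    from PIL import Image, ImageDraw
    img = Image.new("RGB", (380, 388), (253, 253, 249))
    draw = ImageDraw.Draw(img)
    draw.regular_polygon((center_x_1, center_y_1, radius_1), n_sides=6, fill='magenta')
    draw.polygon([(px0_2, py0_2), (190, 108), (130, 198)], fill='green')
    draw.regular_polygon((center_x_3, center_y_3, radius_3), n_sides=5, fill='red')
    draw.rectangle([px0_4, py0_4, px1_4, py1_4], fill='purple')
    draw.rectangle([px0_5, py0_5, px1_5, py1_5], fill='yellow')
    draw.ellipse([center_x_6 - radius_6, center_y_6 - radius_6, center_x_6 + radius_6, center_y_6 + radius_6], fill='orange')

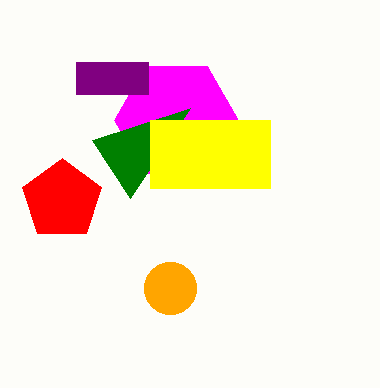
center_x_1 = 176
center_y_1 = 120
radius_1 = 62
px0_2 = 92
py0_2 = 140
center_x_3 = 62
center_y_3 = 200
radius_3 = 42
px0_4 = 76
py0_4 = 62
px1_4 = 148
py1_4 = 94
px0_5 = 150
py0_5 = 120
px1_5 = 270
py1_5 = 188
center_x_6 = 170
center_y_6 = 288
radius_6 = 26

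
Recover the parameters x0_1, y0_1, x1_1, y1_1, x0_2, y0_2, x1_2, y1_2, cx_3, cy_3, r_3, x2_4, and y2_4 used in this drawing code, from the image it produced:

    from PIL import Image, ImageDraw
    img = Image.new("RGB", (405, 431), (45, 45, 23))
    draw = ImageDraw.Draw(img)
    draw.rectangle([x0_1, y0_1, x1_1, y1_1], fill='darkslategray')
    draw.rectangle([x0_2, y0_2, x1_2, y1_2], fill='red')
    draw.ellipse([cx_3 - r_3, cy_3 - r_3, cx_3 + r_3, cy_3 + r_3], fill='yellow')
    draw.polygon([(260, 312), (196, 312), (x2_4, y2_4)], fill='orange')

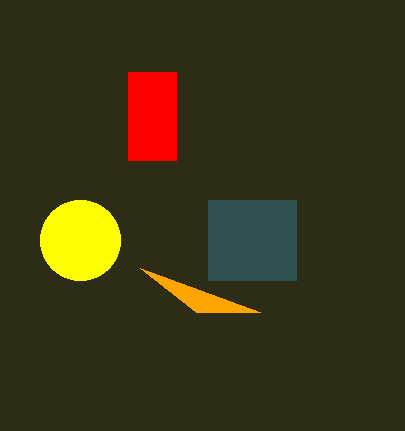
x0_1 = 208
y0_1 = 200
x1_1 = 296
y1_1 = 280
x0_2 = 128
y0_2 = 72
x1_2 = 176
y1_2 = 160
cx_3 = 80
cy_3 = 240
r_3 = 40
x2_4 = 140
y2_4 = 268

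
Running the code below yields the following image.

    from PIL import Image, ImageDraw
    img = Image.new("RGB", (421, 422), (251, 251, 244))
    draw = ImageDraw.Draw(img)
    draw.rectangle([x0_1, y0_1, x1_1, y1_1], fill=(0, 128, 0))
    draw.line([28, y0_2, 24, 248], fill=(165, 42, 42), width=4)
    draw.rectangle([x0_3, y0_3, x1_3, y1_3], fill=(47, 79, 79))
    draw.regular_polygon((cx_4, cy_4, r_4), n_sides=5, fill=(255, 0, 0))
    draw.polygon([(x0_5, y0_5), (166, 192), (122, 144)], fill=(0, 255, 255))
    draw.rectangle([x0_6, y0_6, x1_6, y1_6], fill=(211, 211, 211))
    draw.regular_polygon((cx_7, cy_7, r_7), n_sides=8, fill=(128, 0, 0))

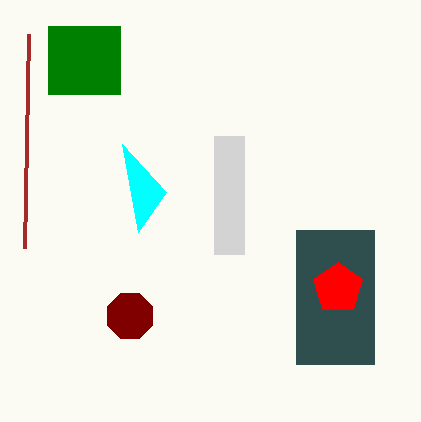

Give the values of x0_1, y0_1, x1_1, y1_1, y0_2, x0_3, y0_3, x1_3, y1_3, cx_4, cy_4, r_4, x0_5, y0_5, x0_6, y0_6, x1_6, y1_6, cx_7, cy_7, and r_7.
x0_1 = 48; y0_1 = 26; x1_1 = 120; y1_1 = 94; y0_2 = 34; x0_3 = 296; y0_3 = 230; x1_3 = 374; y1_3 = 364; cx_4 = 338; cy_4 = 288; r_4 = 26; x0_5 = 138; y0_5 = 232; x0_6 = 214; y0_6 = 136; x1_6 = 244; y1_6 = 254; cx_7 = 130; cy_7 = 316; r_7 = 24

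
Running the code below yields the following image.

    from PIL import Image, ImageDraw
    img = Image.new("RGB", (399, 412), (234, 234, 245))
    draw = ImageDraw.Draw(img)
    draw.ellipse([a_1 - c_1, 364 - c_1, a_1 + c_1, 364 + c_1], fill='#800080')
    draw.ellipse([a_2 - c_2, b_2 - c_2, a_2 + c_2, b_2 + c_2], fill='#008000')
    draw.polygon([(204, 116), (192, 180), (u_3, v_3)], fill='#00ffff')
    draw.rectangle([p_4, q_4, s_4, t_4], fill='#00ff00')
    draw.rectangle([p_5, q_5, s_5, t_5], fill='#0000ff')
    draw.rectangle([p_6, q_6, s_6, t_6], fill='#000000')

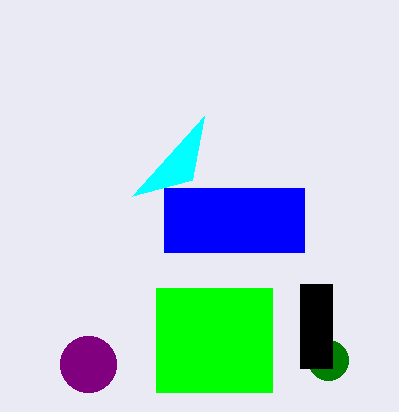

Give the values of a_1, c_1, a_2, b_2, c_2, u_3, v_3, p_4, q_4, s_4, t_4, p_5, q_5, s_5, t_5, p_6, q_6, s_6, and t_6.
a_1 = 88, c_1 = 28, a_2 = 328, b_2 = 360, c_2 = 20, u_3 = 132, v_3 = 196, p_4 = 156, q_4 = 288, s_4 = 272, t_4 = 392, p_5 = 164, q_5 = 188, s_5 = 304, t_5 = 252, p_6 = 300, q_6 = 284, s_6 = 332, t_6 = 368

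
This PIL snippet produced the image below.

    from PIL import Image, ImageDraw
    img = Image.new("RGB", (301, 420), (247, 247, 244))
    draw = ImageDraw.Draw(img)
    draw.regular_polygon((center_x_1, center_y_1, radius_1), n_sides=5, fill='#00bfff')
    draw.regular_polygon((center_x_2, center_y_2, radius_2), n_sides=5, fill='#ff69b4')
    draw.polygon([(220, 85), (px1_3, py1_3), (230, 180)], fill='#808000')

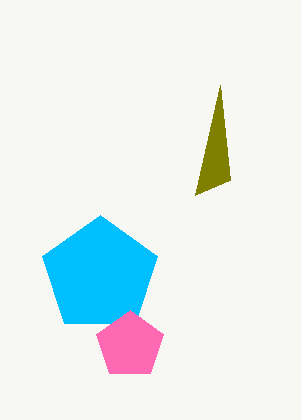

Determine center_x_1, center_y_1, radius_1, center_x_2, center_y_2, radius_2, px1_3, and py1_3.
center_x_1 = 100
center_y_1 = 275
radius_1 = 60
center_x_2 = 130
center_y_2 = 345
radius_2 = 35
px1_3 = 195
py1_3 = 195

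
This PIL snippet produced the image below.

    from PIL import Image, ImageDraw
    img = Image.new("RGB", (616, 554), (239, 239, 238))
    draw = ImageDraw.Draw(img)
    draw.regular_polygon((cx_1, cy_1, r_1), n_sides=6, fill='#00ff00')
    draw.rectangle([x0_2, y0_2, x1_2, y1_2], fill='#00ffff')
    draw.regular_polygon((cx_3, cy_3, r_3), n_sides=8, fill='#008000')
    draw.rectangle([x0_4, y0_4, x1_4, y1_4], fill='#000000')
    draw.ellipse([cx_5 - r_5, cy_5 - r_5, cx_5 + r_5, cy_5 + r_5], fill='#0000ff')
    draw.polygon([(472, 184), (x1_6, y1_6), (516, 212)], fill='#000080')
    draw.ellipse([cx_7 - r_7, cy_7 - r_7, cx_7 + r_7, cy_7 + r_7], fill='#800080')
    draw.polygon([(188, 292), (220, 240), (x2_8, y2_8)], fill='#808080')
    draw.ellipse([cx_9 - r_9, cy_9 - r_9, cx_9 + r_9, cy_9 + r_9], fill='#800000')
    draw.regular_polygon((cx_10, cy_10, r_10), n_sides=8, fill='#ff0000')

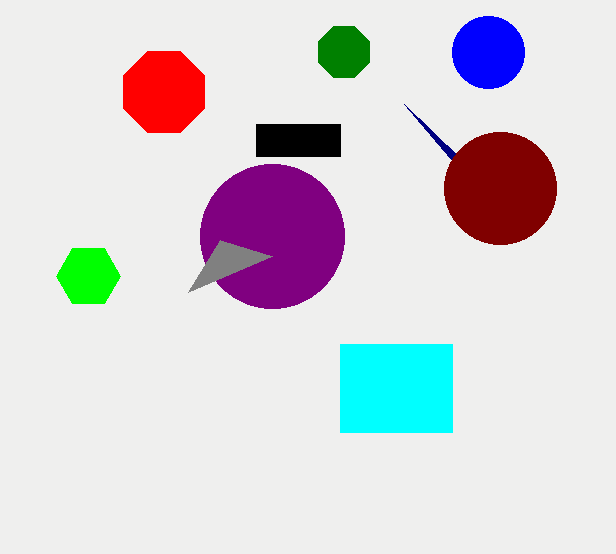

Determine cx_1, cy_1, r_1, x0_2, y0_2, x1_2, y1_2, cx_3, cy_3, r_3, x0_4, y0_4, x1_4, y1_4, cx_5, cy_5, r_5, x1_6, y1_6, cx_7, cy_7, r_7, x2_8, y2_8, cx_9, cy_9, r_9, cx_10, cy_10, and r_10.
cx_1 = 88, cy_1 = 276, r_1 = 32, x0_2 = 340, y0_2 = 344, x1_2 = 452, y1_2 = 432, cx_3 = 344, cy_3 = 52, r_3 = 28, x0_4 = 256, y0_4 = 124, x1_4 = 340, y1_4 = 156, cx_5 = 488, cy_5 = 52, r_5 = 36, x1_6 = 404, y1_6 = 104, cx_7 = 272, cy_7 = 236, r_7 = 72, x2_8 = 272, y2_8 = 256, cx_9 = 500, cy_9 = 188, r_9 = 56, cx_10 = 164, cy_10 = 92, r_10 = 44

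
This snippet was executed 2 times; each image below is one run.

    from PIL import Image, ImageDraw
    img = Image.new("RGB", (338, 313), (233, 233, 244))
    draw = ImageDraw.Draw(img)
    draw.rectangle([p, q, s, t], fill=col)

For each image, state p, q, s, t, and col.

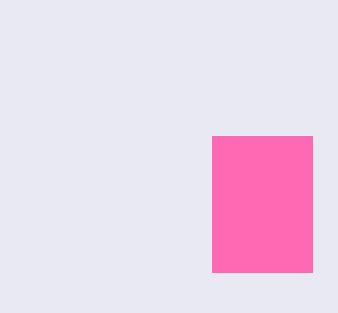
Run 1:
p = 212; q = 136; s = 312; t = 272; col = 'hotpink'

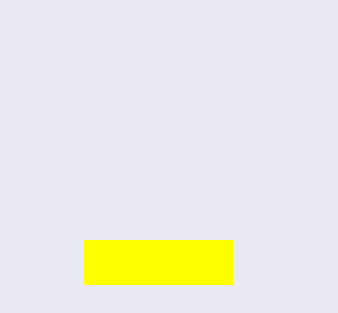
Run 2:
p = 84, q = 240, s = 232, t = 284, col = 'yellow'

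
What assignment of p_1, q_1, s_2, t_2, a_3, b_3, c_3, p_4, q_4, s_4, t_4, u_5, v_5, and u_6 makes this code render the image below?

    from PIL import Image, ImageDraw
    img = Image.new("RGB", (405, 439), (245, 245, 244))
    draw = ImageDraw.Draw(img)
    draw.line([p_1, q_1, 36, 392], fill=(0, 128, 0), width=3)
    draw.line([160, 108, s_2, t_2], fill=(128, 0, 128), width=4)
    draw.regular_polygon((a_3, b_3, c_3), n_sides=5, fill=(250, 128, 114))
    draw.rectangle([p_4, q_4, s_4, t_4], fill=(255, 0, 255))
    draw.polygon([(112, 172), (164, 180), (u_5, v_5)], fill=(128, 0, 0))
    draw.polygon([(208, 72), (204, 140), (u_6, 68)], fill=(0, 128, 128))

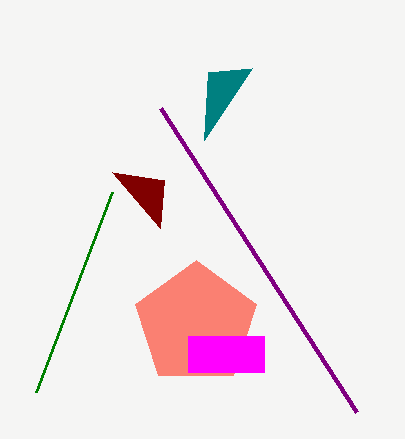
p_1 = 112, q_1 = 192, s_2 = 356, t_2 = 412, a_3 = 196, b_3 = 324, c_3 = 64, p_4 = 188, q_4 = 336, s_4 = 264, t_4 = 372, u_5 = 160, v_5 = 228, u_6 = 252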